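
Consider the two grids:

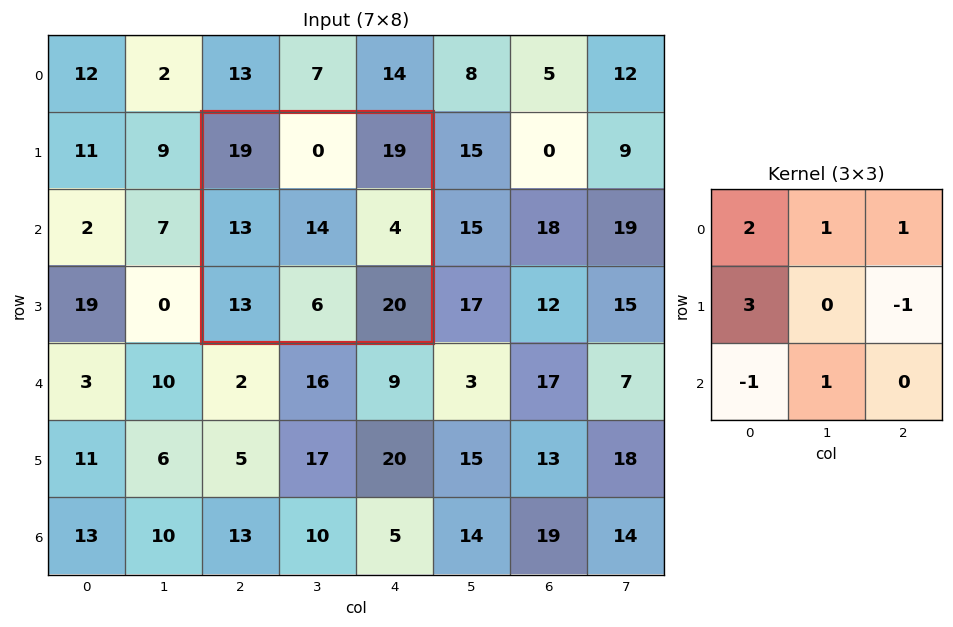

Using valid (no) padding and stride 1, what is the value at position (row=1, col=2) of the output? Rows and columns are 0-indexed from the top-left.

The receptive field on the input at this output position is [19 0 19 / 13 14 4 / 13 6 20]. Elementwise product with the kernel and sum: 19·2 + 0·1 + 19·1 + 13·3 + 4·-1 + 13·-1 + 6·1.

85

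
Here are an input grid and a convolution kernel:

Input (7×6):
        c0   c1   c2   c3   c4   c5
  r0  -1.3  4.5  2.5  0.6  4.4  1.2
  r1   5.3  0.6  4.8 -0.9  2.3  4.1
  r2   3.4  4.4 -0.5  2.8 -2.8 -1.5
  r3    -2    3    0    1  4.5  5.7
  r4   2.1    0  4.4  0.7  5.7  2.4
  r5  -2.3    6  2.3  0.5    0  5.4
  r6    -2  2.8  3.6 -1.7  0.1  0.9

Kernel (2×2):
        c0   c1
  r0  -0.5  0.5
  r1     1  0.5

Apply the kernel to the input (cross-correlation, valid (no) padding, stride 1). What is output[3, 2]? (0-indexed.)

The receptive field on the input at this output position is [0 1 / 4.4 0.7]. Elementwise product with the kernel and sum: 0·-0.5 + 1·0.5 + 4.4·1 + 0.7·0.5.

5.25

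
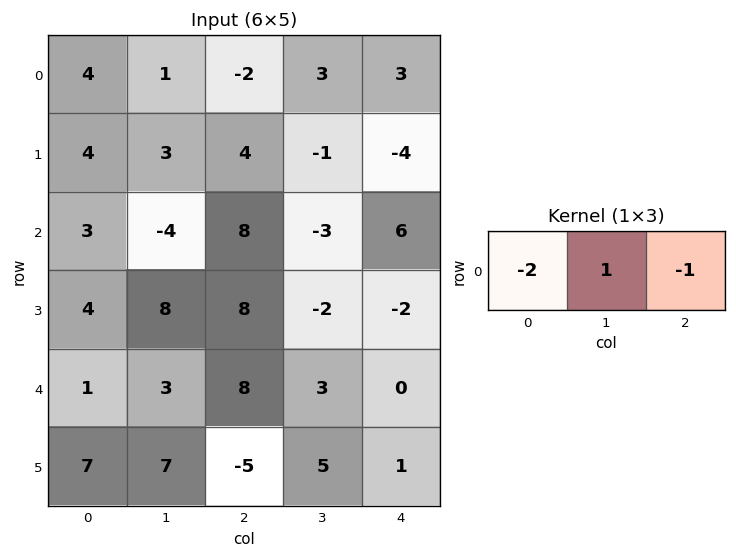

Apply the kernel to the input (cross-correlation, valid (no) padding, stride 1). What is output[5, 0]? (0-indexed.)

The receptive field on the input at this output position is [7 7 -5]. Elementwise product with the kernel and sum: 7·-2 + 7·1 + -5·-1.

-2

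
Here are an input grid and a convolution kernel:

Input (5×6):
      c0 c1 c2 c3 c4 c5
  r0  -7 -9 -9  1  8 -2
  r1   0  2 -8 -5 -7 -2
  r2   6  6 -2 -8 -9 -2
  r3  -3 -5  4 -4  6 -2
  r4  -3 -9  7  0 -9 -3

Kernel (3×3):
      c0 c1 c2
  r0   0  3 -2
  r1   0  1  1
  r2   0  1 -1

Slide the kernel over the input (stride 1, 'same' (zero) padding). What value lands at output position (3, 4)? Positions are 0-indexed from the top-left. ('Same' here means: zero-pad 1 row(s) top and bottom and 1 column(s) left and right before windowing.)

-25

The receptive field on the zero-padded input at this output position is [-8 -9 -2 / -4 6 -2 / 0 -9 -3]. Elementwise product with the kernel and sum: -9·3 + -2·-2 + 6·1 + -2·1 + -9·1 + -3·-1.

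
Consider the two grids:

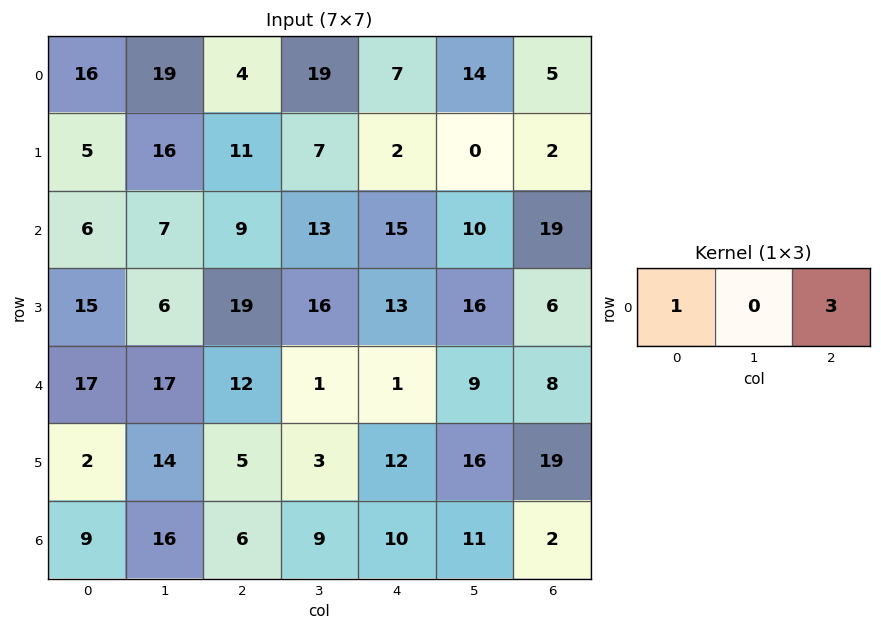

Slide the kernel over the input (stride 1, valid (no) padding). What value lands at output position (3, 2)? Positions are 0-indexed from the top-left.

58

The receptive field on the input at this output position is [19 16 13]. Elementwise product with the kernel and sum: 19·1 + 13·3.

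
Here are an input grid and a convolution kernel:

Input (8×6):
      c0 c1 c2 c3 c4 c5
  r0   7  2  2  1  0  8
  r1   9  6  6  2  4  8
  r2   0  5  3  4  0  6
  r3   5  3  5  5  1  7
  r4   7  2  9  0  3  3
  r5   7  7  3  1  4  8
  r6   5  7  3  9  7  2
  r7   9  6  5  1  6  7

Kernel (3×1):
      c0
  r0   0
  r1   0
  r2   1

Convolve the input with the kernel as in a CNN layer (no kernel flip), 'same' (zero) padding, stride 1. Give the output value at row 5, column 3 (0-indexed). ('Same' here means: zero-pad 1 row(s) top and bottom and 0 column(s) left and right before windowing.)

The receptive field on the zero-padded input at this output position is [0 / 1 / 9]. Elementwise product with the kernel and sum: 9·1.

9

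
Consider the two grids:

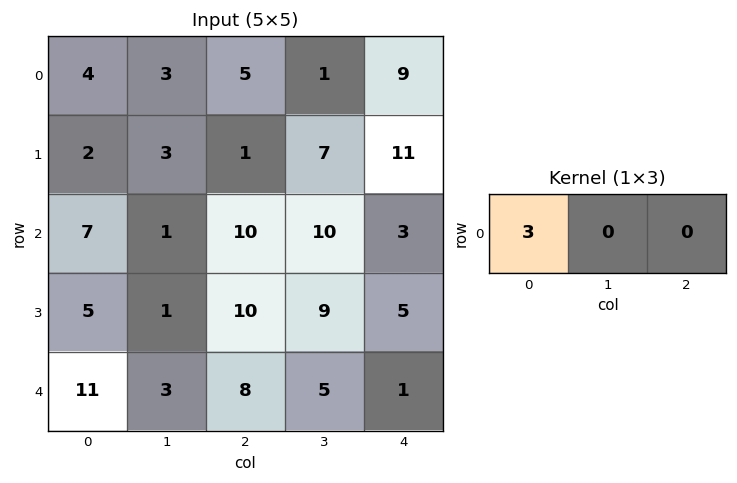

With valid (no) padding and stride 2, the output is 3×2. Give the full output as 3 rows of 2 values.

12 15
21 30
33 24

Output[0,0]: The receptive field on the input at this output position is [4 3 5]. Elementwise product with the kernel and sum: 4·3.
Output[0,1]: The receptive field on the input at this output position is [5 1 9]. Elementwise product with the kernel and sum: 5·3.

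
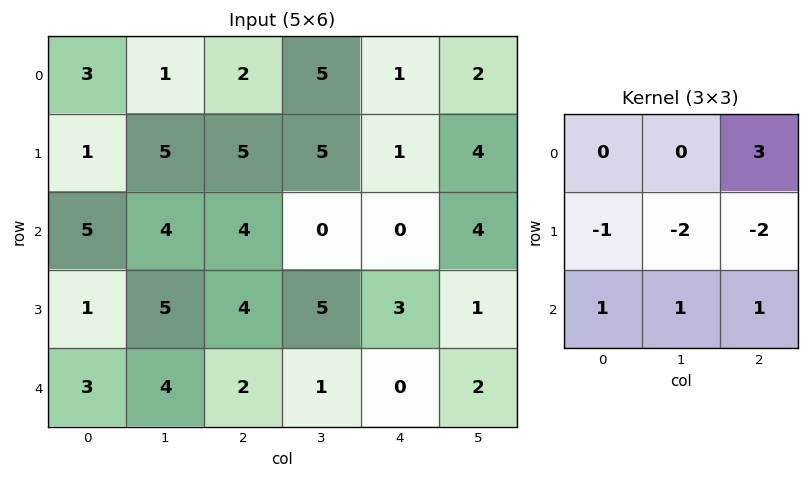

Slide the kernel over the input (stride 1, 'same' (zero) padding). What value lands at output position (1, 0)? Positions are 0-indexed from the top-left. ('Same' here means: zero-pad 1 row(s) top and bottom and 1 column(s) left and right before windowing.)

0

The receptive field on the zero-padded input at this output position is [0 3 1 / 0 1 5 / 0 5 4]. Elementwise product with the kernel and sum: 1·3 + 0·-1 + 1·-2 + 5·-2 + 0·1 + 5·1 + 4·1.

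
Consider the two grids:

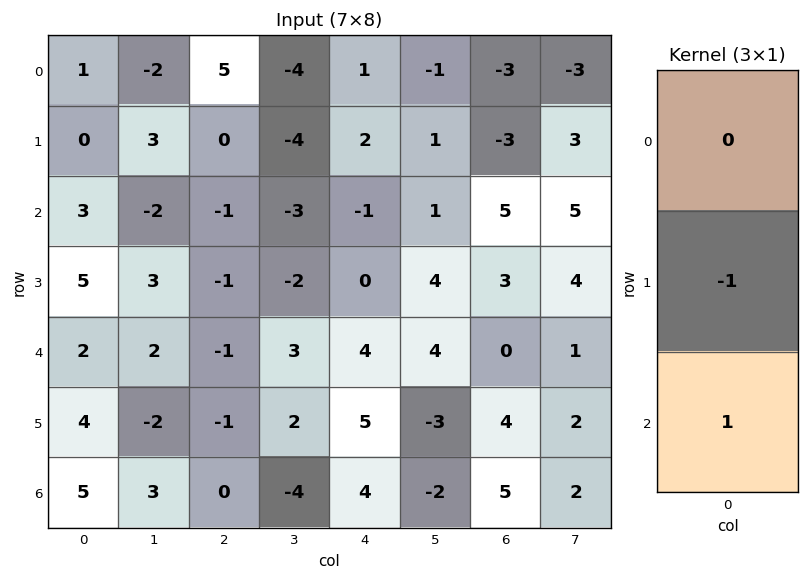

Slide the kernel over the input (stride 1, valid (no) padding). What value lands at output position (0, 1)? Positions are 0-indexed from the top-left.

-5

The receptive field on the input at this output position is [-2 / 3 / -2]. Elementwise product with the kernel and sum: 3·-1 + -2·1.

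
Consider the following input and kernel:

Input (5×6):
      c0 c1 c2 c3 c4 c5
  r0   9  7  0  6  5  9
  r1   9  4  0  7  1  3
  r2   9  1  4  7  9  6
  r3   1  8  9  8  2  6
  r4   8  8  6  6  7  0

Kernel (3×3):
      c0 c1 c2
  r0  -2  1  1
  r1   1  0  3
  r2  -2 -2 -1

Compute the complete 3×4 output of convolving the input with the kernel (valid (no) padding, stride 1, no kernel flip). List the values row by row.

-26 0 -17 -20
-20 -21 3 -11
-23 7 -8 1

Output[0,0]: The receptive field on the input at this output position is [9 7 0 / 9 4 0 / 9 1 4]. Elementwise product with the kernel and sum: 9·-2 + 7·1 + 0·1 + 9·1 + 0·3 + 9·-2 + 1·-2 + 4·-1.
Output[0,1]: The receptive field on the input at this output position is [7 0 6 / 4 0 7 / 1 4 7]. Elementwise product with the kernel and sum: 7·-2 + 0·1 + 6·1 + 4·1 + 7·3 + 1·-2 + 4·-2 + 7·-1.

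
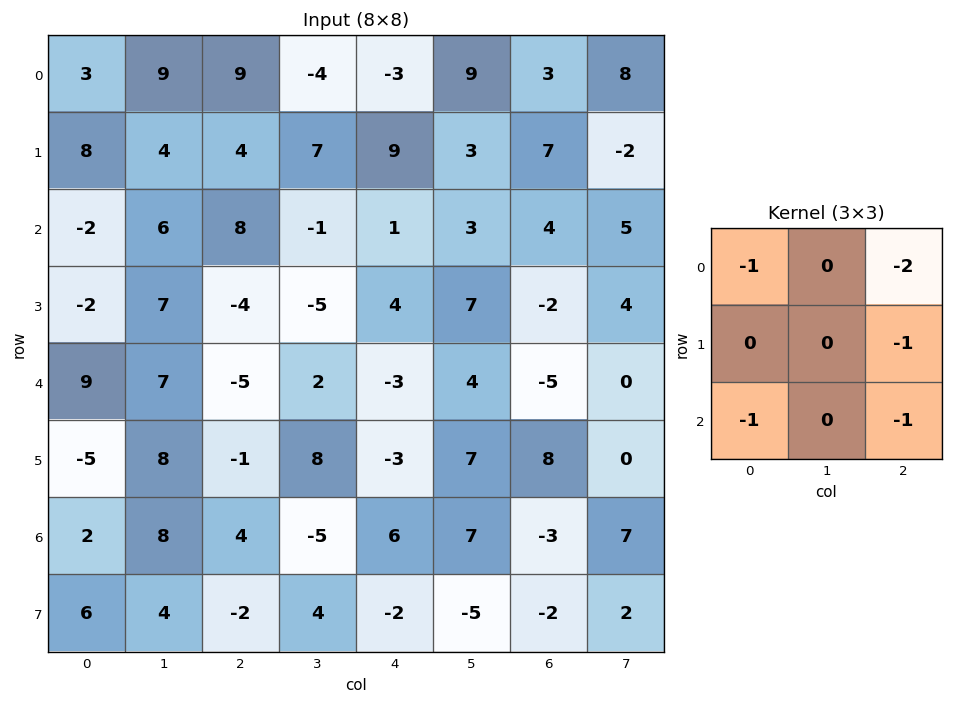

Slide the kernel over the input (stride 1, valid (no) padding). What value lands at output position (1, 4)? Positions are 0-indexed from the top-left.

-29

The receptive field on the input at this output position is [9 3 7 / 1 3 4 / 4 7 -2]. Elementwise product with the kernel and sum: 9·-1 + 7·-2 + 4·-1 + 4·-1 + -2·-1.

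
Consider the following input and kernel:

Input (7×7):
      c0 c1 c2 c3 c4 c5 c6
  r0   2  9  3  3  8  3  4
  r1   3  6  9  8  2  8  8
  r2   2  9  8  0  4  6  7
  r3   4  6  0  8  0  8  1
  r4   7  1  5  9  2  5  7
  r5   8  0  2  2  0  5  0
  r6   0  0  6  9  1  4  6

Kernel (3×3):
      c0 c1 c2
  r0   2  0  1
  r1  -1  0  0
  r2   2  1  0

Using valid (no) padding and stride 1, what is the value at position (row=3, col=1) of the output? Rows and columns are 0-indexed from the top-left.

The receptive field on the input at this output position is [6 0 8 / 1 5 9 / 0 2 2]. Elementwise product with the kernel and sum: 6·2 + 8·1 + 1·-1 + 0·2 + 2·1.

21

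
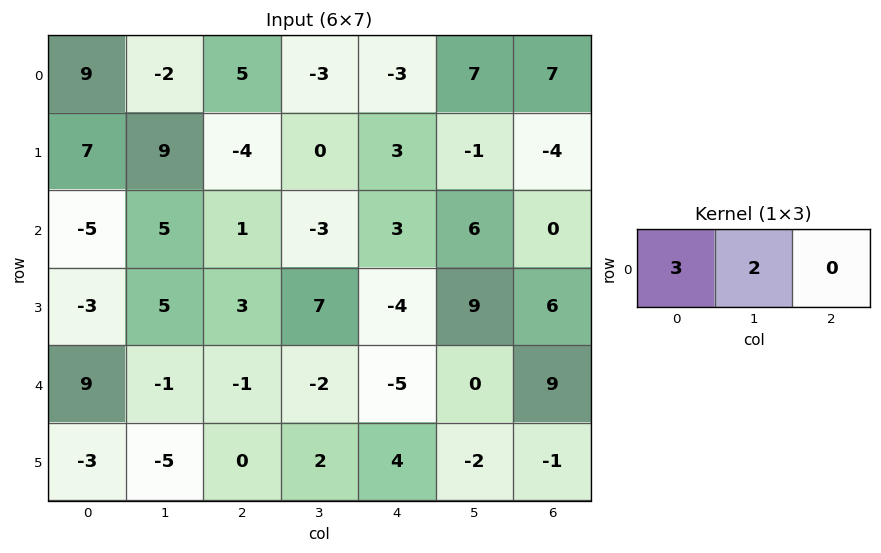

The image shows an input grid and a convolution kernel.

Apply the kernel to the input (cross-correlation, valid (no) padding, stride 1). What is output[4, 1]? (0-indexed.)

The receptive field on the input at this output position is [-1 -1 -2]. Elementwise product with the kernel and sum: -1·3 + -1·2.

-5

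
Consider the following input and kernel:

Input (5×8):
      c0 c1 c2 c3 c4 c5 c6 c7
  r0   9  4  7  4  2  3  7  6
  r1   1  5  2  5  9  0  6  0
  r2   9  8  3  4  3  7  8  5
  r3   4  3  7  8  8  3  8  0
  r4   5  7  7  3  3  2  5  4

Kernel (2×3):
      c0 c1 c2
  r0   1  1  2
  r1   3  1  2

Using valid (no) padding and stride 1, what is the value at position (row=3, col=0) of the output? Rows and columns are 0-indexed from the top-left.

57

The receptive field on the input at this output position is [4 3 7 / 5 7 7]. Elementwise product with the kernel and sum: 4·1 + 3·1 + 7·2 + 5·3 + 7·1 + 7·2.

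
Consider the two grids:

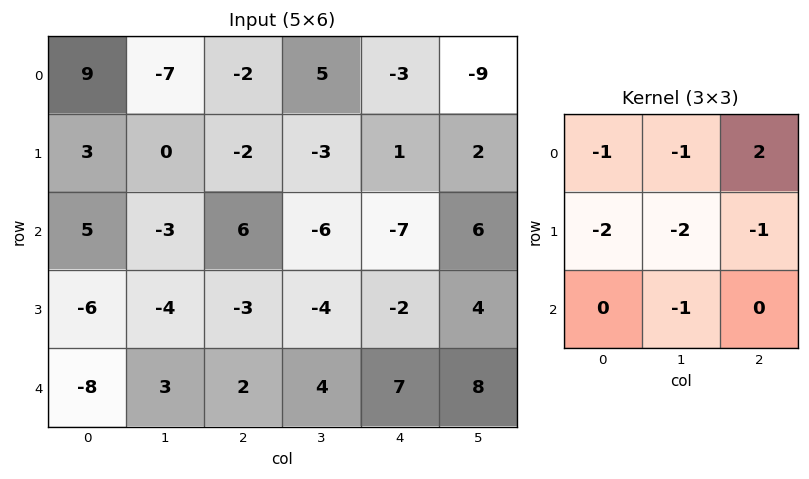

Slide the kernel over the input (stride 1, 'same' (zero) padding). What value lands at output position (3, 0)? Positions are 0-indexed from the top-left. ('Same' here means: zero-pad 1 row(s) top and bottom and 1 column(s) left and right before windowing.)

The receptive field on the zero-padded input at this output position is [0 5 -3 / 0 -6 -4 / 0 -8 3]. Elementwise product with the kernel and sum: 0·-1 + 5·-1 + -3·2 + 0·-2 + -6·-2 + -4·-1 + -8·-1.

13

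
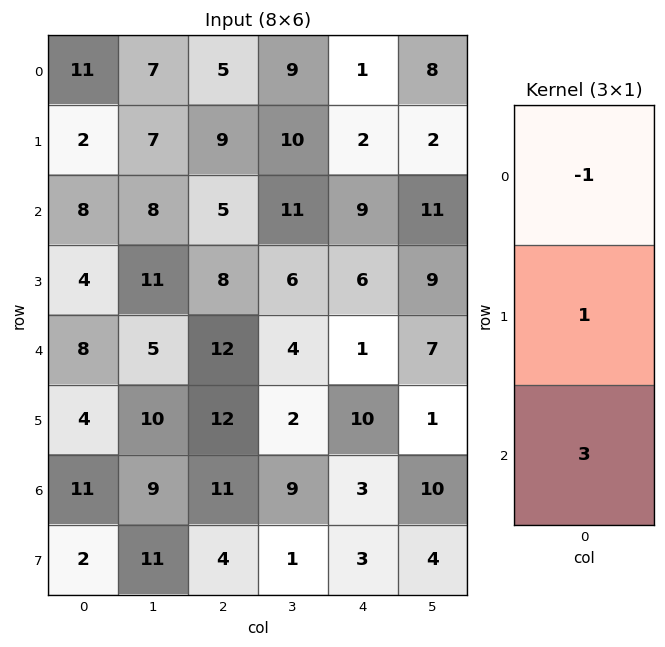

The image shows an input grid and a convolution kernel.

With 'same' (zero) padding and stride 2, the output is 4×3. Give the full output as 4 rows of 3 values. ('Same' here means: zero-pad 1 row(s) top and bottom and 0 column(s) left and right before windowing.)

Output[0,0]: The receptive field on the zero-padded input at this output position is [0 / 11 / 2]. Elementwise product with the kernel and sum: 0·-1 + 11·1 + 2·3.

17 32 7
18 20 25
16 40 25
13 11 2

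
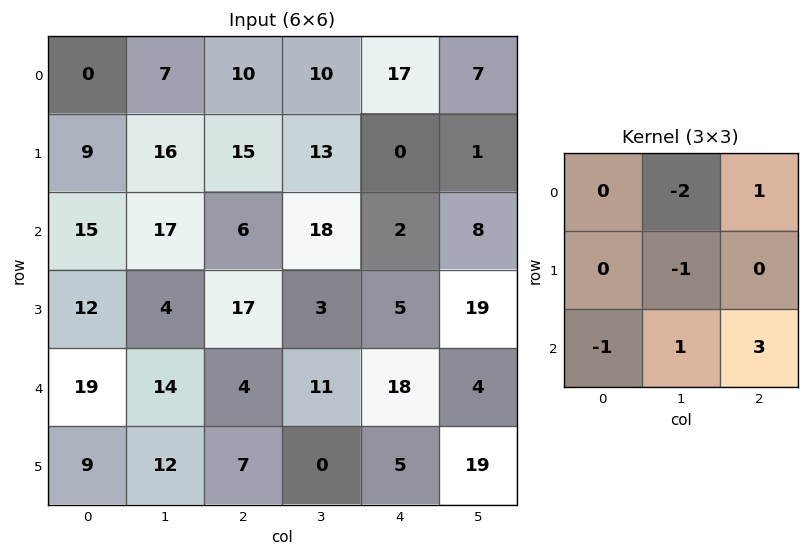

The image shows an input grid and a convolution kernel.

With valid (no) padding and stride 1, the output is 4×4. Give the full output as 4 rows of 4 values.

Output[0,0]: The receptive field on the input at this output position is [0 7 10 / 9 16 15 / 15 17 6]. Elementwise product with the kernel and sum: 7·-2 + 10·1 + 16·-1 + 15·-1 + 17·1 + 6·3.

0 18 2 -19
9 -1 -43 58
-25 12 24 18
19 -40 -4 53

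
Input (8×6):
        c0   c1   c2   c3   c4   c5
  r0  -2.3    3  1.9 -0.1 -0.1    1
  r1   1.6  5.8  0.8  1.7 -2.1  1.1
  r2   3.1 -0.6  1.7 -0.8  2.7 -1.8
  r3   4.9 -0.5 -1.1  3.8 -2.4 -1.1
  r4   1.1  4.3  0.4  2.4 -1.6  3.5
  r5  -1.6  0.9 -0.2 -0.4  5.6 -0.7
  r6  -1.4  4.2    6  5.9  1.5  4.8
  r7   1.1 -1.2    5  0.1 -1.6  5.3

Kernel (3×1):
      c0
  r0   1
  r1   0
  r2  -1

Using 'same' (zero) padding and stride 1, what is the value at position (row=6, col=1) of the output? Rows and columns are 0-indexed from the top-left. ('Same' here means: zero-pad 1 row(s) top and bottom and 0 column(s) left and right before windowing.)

2.1

The receptive field on the zero-padded input at this output position is [0.9 / 4.2 / -1.2]. Elementwise product with the kernel and sum: 0.9·1 + -1.2·-1.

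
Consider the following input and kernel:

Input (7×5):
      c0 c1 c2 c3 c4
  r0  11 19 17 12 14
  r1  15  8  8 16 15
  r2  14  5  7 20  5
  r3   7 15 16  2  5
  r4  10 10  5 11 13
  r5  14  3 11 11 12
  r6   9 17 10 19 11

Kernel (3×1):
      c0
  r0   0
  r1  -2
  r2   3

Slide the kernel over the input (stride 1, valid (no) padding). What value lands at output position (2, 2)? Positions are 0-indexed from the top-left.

-17

The receptive field on the input at this output position is [7 / 16 / 5]. Elementwise product with the kernel and sum: 16·-2 + 5·3.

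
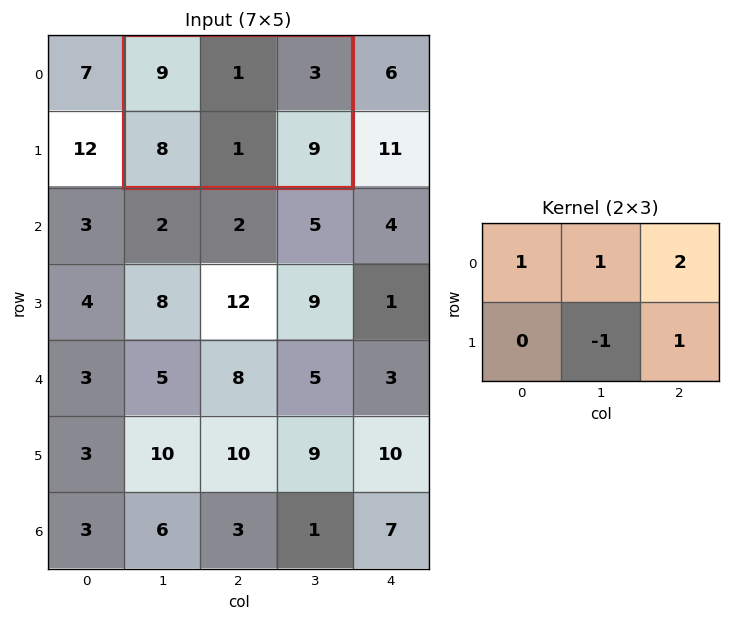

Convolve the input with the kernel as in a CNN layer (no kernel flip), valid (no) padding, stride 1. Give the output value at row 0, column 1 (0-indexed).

The receptive field on the input at this output position is [9 1 3 / 8 1 9]. Elementwise product with the kernel and sum: 9·1 + 1·1 + 3·2 + 1·-1 + 9·1.

24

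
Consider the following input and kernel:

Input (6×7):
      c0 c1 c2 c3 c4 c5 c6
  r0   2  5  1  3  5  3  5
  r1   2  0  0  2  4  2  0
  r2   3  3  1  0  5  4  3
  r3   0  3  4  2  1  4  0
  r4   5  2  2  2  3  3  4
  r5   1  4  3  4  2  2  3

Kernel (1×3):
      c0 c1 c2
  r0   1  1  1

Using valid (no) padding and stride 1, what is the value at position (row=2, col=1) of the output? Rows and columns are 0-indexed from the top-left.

The receptive field on the input at this output position is [3 1 0]. Elementwise product with the kernel and sum: 3·1 + 1·1 + 0·1.

4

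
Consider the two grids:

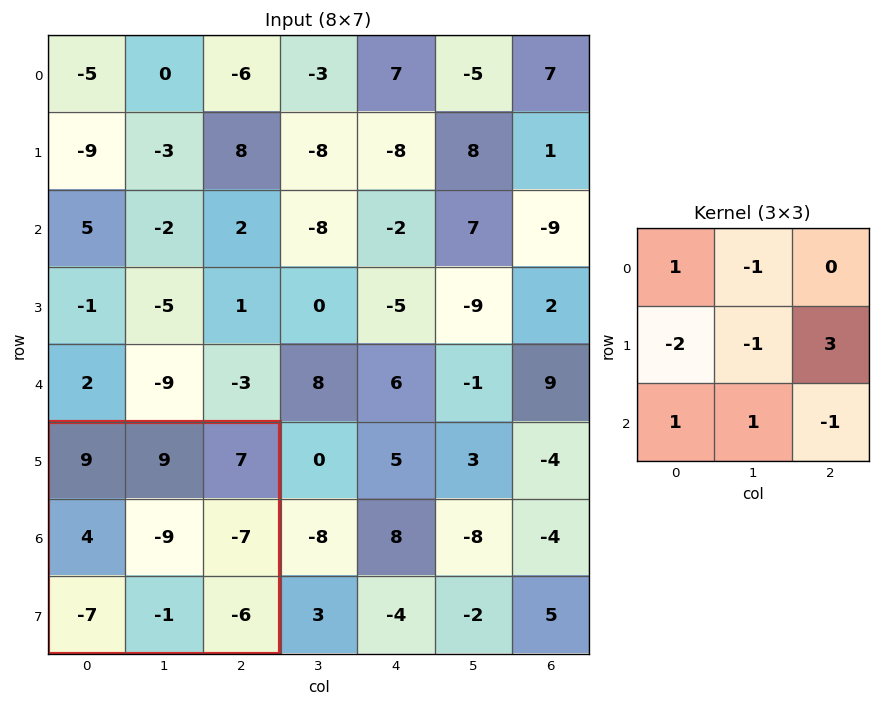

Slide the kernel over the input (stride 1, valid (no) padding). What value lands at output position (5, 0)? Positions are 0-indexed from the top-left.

The receptive field on the input at this output position is [9 9 7 / 4 -9 -7 / -7 -1 -6]. Elementwise product with the kernel and sum: 9·1 + 9·-1 + 4·-2 + -9·-1 + -7·3 + -7·1 + -1·1 + -6·-1.

-22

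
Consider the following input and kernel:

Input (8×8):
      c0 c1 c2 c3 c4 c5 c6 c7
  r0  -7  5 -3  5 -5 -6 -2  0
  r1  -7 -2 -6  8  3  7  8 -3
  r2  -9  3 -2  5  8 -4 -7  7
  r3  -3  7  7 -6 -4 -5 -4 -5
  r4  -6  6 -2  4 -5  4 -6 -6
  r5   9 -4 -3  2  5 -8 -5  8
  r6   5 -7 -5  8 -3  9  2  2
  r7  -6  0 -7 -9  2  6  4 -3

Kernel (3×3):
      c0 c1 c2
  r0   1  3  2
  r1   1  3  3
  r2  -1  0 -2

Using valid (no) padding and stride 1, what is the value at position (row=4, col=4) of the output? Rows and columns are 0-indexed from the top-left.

-40

The receptive field on the input at this output position is [-5 4 -6 / 5 -8 -5 / -3 9 2]. Elementwise product with the kernel and sum: -5·1 + 4·3 + -6·2 + 5·1 + -8·3 + -5·3 + -3·-1 + 2·-2.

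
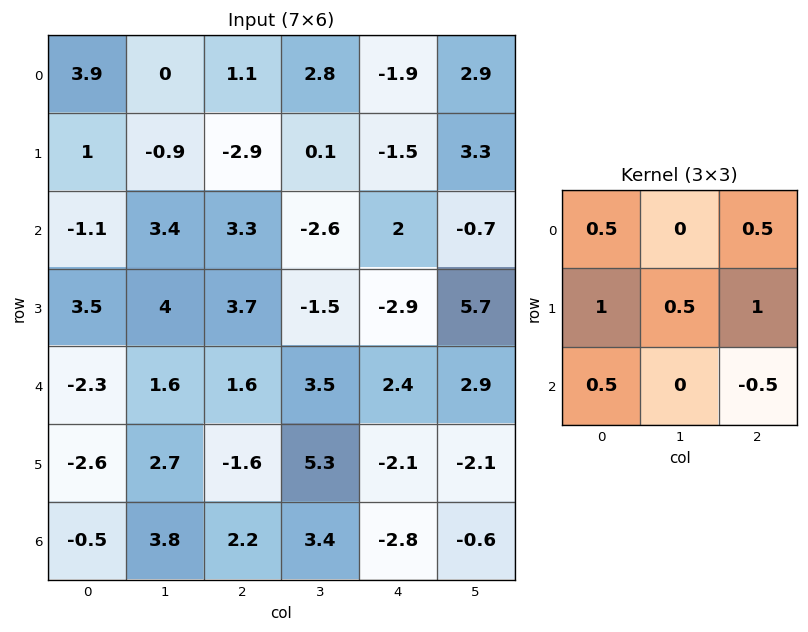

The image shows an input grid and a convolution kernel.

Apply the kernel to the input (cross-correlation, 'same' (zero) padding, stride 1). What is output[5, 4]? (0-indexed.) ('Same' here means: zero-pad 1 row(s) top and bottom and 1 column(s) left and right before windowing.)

7.35

The receptive field on the zero-padded input at this output position is [3.5 2.4 2.9 / 5.3 -2.1 -2.1 / 3.4 -2.8 -0.6]. Elementwise product with the kernel and sum: 3.5·0.5 + 2.9·0.5 + 5.3·1 + -2.1·0.5 + -2.1·1 + 3.4·0.5 + -0.6·-0.5.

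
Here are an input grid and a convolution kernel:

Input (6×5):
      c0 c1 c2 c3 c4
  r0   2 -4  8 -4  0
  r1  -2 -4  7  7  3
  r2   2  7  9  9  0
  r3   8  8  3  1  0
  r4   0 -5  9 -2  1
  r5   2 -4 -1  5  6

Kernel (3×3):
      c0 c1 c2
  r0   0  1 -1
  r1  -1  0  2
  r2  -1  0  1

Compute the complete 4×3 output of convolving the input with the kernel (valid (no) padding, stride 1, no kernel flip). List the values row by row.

Output[0,0]: The receptive field on the input at this output position is [2 -4 8 / -2 -4 7 / 2 7 9]. Elementwise product with the kernel and sum: -4·1 + 8·-1 + -2·-1 + 7·2 + 2·-1 + 9·1.
Output[0,1]: The receptive field on the input at this output position is [-4 8 -4 / -4 7 7 / 7 9 9]. Elementwise product with the kernel and sum: 8·1 + -4·-1 + -4·-1 + 7·2 + 7·-1 + 9·1.

11 32 -14
0 4 -8
5 -3 -2
20 12 1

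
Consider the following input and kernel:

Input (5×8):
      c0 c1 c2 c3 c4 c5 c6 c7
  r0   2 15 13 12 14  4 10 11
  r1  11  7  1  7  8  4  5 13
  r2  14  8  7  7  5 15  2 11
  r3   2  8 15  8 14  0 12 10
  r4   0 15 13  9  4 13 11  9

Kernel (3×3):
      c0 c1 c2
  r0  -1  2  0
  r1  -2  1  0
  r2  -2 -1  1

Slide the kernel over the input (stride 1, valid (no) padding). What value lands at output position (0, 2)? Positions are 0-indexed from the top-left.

0

The receptive field on the input at this output position is [13 12 14 / 1 7 8 / 7 7 5]. Elementwise product with the kernel and sum: 13·-1 + 12·2 + 1·-2 + 7·1 + 7·-2 + 7·-1 + 5·1.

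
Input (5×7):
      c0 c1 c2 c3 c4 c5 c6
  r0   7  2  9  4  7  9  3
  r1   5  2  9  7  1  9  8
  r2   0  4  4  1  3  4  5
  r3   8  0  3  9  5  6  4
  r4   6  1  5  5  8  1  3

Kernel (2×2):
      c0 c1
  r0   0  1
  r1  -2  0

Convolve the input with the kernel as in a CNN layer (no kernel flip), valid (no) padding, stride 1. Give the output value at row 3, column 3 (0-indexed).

The receptive field on the input at this output position is [9 5 / 5 8]. Elementwise product with the kernel and sum: 5·1 + 5·-2.

-5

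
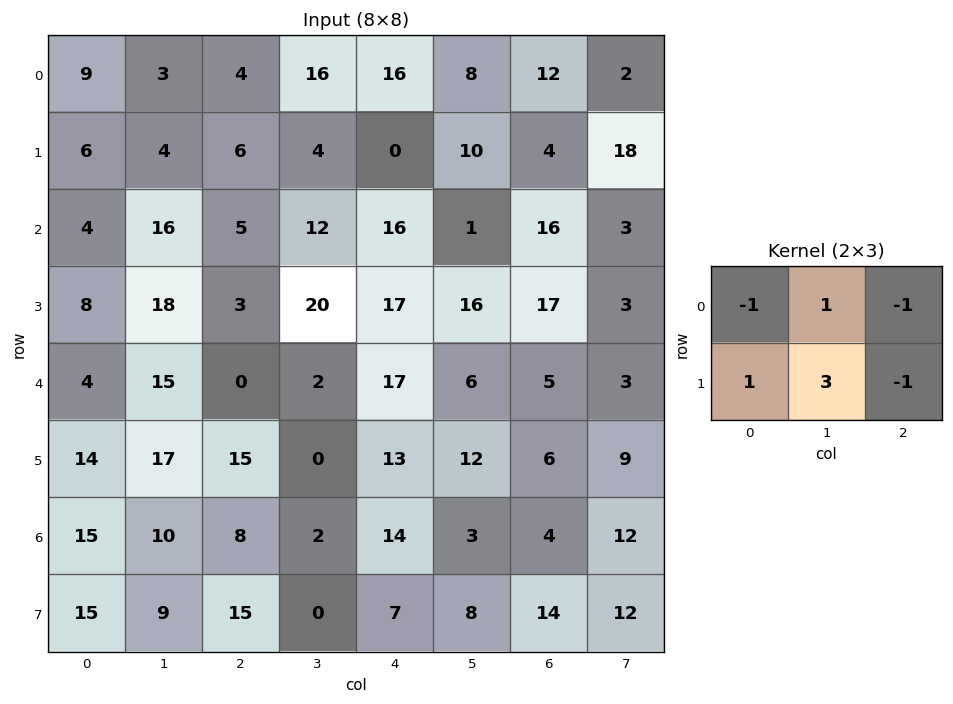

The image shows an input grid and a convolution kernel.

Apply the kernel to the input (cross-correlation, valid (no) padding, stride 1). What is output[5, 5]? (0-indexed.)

-12

The receptive field on the input at this output position is [12 6 9 / 3 4 12]. Elementwise product with the kernel and sum: 12·-1 + 6·1 + 9·-1 + 3·1 + 4·3 + 12·-1.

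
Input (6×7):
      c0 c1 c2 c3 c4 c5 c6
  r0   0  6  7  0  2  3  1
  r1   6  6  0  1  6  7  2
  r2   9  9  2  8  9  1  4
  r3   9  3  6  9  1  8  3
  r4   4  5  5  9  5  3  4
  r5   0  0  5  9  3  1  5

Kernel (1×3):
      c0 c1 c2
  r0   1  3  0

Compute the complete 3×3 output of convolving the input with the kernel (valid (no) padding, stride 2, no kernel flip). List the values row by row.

18 7 11
36 26 12
19 32 14

Output[0,0]: The receptive field on the input at this output position is [0 6 7]. Elementwise product with the kernel and sum: 0·1 + 6·3.
Output[0,1]: The receptive field on the input at this output position is [7 0 2]. Elementwise product with the kernel and sum: 7·1 + 0·3.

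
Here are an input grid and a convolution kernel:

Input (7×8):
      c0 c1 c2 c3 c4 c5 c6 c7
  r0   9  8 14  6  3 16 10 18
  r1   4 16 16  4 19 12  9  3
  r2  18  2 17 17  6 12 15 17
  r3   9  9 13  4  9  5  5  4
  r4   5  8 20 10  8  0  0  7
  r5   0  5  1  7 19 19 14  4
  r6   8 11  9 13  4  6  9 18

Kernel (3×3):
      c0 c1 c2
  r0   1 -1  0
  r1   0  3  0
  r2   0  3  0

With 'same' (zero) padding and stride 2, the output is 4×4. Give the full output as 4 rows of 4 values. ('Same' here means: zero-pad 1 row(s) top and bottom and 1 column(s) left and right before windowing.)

39 90 66 57
77 90 30 63
6 59 76 42
24 31 0 32

Output[0,0]: The receptive field on the zero-padded input at this output position is [0 0 0 / 0 9 8 / 0 4 16]. Elementwise product with the kernel and sum: 0·1 + 0·-1 + 9·3 + 4·3.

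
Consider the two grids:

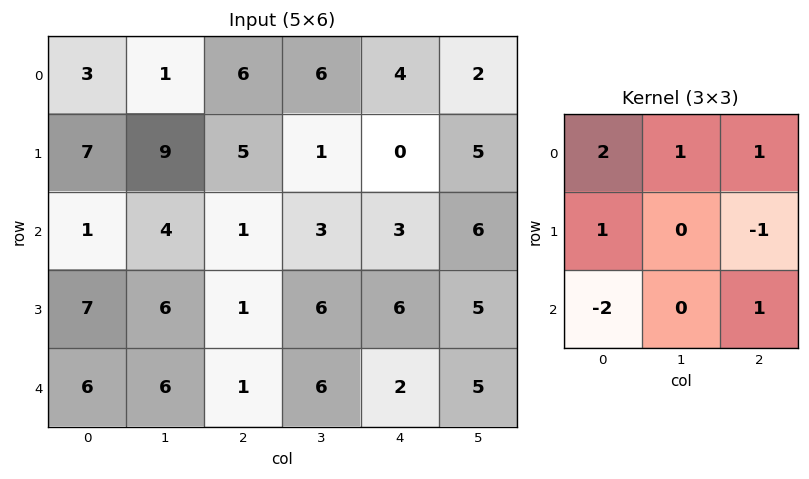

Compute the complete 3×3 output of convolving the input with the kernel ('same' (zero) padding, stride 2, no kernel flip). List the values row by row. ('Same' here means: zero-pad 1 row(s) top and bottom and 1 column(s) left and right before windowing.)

8 -22 7
18 19 -3
7 19 24

Output[0,0]: The receptive field on the zero-padded input at this output position is [0 0 0 / 0 3 1 / 0 7 9]. Elementwise product with the kernel and sum: 0·2 + 0·1 + 0·1 + 0·1 + 1·-1 + 0·-2 + 9·1.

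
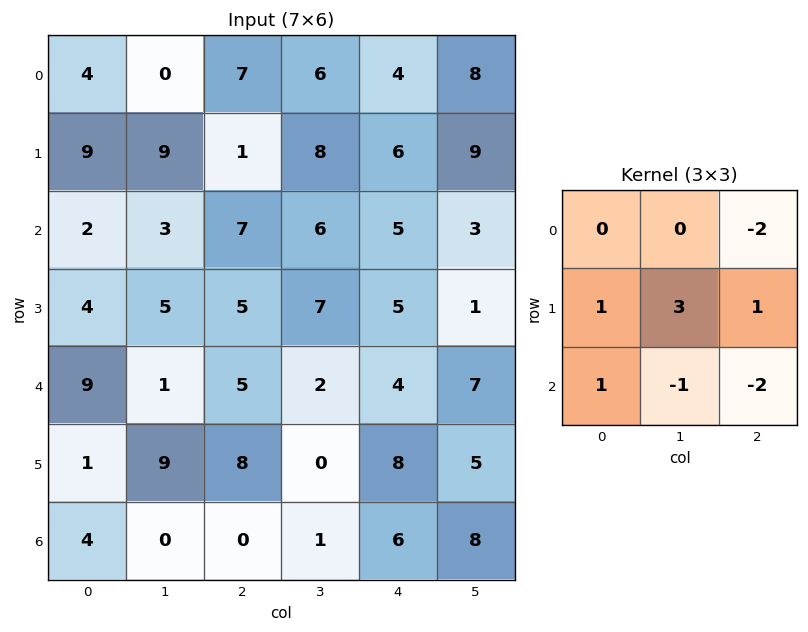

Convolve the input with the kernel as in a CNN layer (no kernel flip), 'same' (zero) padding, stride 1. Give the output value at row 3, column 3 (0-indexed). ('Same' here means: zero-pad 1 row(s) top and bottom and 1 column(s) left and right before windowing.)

The receptive field on the zero-padded input at this output position is [7 6 5 / 5 7 5 / 5 2 4]. Elementwise product with the kernel and sum: 5·-2 + 5·1 + 7·3 + 5·1 + 5·1 + 2·-1 + 4·-2.

16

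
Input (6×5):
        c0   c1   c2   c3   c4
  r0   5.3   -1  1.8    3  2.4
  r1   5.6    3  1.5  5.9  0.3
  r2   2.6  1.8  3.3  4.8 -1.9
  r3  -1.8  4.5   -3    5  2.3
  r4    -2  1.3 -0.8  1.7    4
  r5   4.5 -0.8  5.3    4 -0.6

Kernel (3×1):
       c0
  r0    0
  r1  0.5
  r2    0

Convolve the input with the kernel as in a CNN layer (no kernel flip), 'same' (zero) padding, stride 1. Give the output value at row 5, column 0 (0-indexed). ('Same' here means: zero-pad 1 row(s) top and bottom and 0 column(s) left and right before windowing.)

2.25

The receptive field on the zero-padded input at this output position is [-2 / 4.5 / 0]. Elementwise product with the kernel and sum: 4.5·0.5.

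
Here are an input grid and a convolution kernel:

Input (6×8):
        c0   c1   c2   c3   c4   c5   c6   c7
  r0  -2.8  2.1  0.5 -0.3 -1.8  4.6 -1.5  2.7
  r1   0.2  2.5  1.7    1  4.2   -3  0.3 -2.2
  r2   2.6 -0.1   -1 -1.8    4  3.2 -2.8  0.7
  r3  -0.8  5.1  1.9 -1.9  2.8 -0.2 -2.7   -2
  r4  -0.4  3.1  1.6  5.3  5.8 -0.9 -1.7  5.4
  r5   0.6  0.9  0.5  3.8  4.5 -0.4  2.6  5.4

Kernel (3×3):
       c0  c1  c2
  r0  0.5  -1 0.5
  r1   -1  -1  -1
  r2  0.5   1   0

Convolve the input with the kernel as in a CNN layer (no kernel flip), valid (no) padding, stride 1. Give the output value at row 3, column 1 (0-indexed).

The receptive field on the input at this output position is [5.1 1.9 -1.9 / 3.1 1.6 5.3 / 0.9 0.5 3.8]. Elementwise product with the kernel and sum: 5.1·0.5 + 1.9·-1 + -1.9·0.5 + 3.1·-1 + 1.6·-1 + 5.3·-1 + 0.9·0.5 + 0.5·1.

-9.35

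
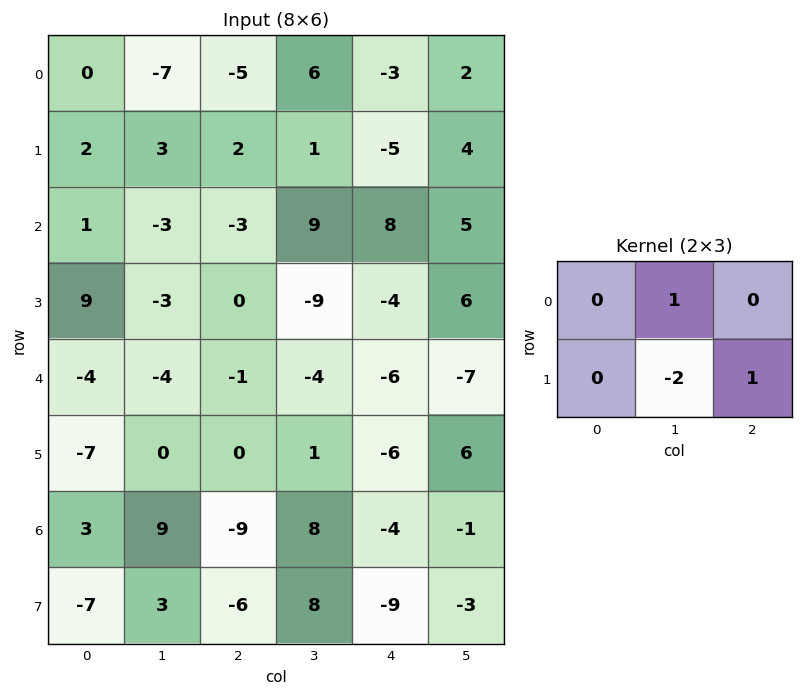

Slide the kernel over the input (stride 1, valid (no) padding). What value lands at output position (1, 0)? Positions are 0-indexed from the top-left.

6

The receptive field on the input at this output position is [2 3 2 / 1 -3 -3]. Elementwise product with the kernel and sum: 3·1 + -3·-2 + -3·1.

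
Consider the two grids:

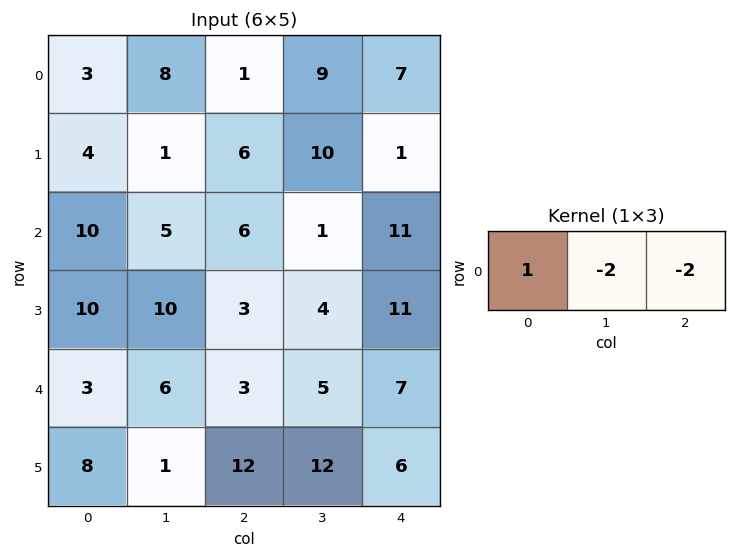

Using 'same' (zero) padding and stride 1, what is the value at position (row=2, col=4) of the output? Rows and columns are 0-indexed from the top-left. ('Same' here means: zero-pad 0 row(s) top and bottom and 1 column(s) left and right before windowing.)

-21

The receptive field on the zero-padded input at this output position is [1 11 0]. Elementwise product with the kernel and sum: 1·1 + 11·-2 + 0·-2.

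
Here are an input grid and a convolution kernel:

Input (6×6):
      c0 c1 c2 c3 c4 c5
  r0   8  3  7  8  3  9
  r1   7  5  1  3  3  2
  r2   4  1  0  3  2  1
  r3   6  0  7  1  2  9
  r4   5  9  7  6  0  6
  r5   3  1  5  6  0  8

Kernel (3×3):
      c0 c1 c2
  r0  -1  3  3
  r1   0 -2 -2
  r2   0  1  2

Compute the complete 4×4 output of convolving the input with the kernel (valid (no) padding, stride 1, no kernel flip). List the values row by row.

11 40 21 22
23 10 12 26
8 11 15 -4
-6 15 -4 36

Output[0,0]: The receptive field on the input at this output position is [8 3 7 / 7 5 1 / 4 1 0]. Elementwise product with the kernel and sum: 8·-1 + 3·3 + 7·3 + 5·-2 + 1·-2 + 1·1 + 0·2.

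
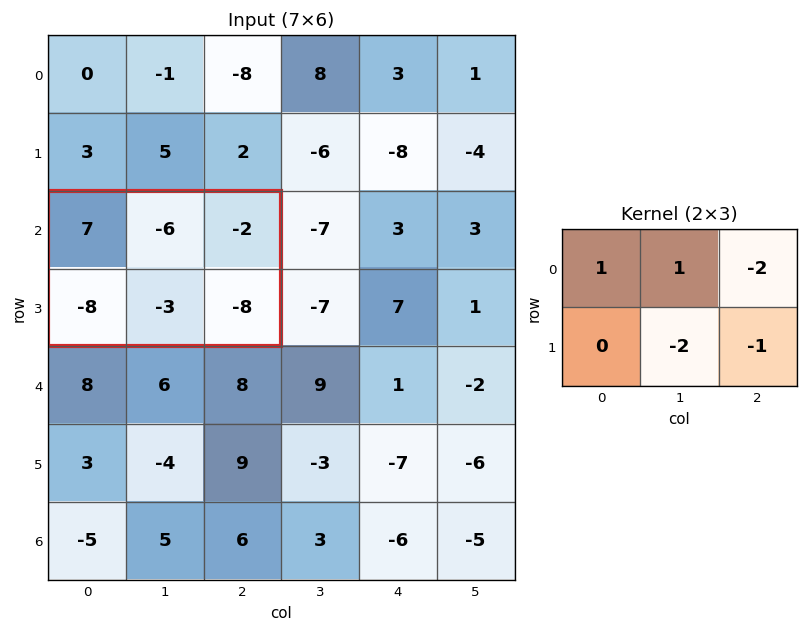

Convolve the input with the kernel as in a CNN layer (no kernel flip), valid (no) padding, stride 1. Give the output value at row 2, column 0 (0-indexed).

The receptive field on the input at this output position is [7 -6 -2 / -8 -3 -8]. Elementwise product with the kernel and sum: 7·1 + -6·1 + -2·-2 + -3·-2 + -8·-1.

19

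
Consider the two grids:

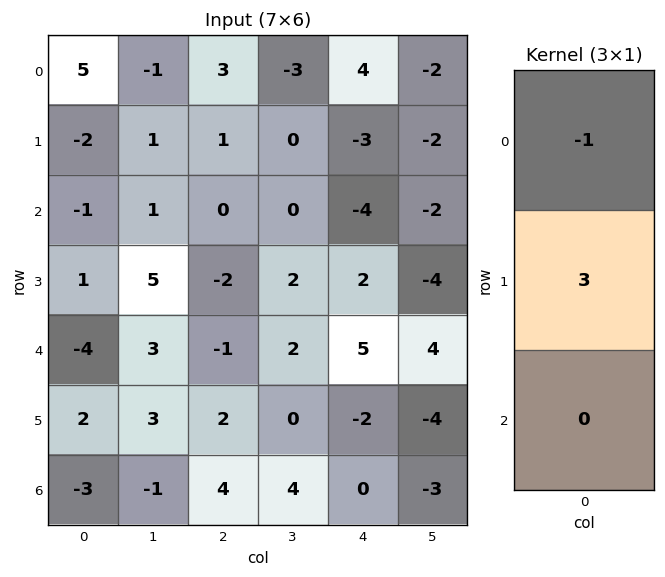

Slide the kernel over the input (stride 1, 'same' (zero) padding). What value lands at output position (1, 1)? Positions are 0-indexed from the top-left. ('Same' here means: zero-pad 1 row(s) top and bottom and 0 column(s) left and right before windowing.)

The receptive field on the zero-padded input at this output position is [-1 / 1 / 1]. Elementwise product with the kernel and sum: -1·-1 + 1·3.

4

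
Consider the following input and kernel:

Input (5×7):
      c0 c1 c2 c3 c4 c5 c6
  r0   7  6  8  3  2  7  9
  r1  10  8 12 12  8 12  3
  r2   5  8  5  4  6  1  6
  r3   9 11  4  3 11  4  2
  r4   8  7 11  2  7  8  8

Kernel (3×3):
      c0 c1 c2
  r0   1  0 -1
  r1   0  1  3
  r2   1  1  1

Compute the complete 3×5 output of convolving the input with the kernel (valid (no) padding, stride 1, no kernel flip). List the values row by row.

61 68 57 51 27
45 31 44 27 41
49 37 55 43 33

Output[0,0]: The receptive field on the input at this output position is [7 6 8 / 10 8 12 / 5 8 5]. Elementwise product with the kernel and sum: 7·1 + 8·-1 + 8·1 + 12·3 + 5·1 + 8·1 + 5·1.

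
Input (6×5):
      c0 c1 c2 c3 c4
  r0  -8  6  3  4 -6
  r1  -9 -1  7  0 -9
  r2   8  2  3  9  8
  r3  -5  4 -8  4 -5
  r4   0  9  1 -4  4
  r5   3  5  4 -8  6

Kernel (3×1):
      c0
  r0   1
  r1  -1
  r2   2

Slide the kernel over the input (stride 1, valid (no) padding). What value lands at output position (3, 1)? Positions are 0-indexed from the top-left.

5

The receptive field on the input at this output position is [4 / 9 / 5]. Elementwise product with the kernel and sum: 4·1 + 9·-1 + 5·2.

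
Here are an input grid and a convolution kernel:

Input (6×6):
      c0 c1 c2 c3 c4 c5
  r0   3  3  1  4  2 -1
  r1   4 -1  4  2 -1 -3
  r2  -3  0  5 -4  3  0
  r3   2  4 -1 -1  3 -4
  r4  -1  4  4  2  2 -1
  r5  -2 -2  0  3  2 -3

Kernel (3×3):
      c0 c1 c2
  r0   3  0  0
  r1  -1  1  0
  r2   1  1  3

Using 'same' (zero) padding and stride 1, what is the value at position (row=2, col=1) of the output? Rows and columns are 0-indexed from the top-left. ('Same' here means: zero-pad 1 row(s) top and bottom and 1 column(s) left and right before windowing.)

18

The receptive field on the zero-padded input at this output position is [4 -1 4 / -3 0 5 / 2 4 -1]. Elementwise product with the kernel and sum: 4·3 + -3·-1 + 0·1 + 2·1 + 4·1 + -1·3.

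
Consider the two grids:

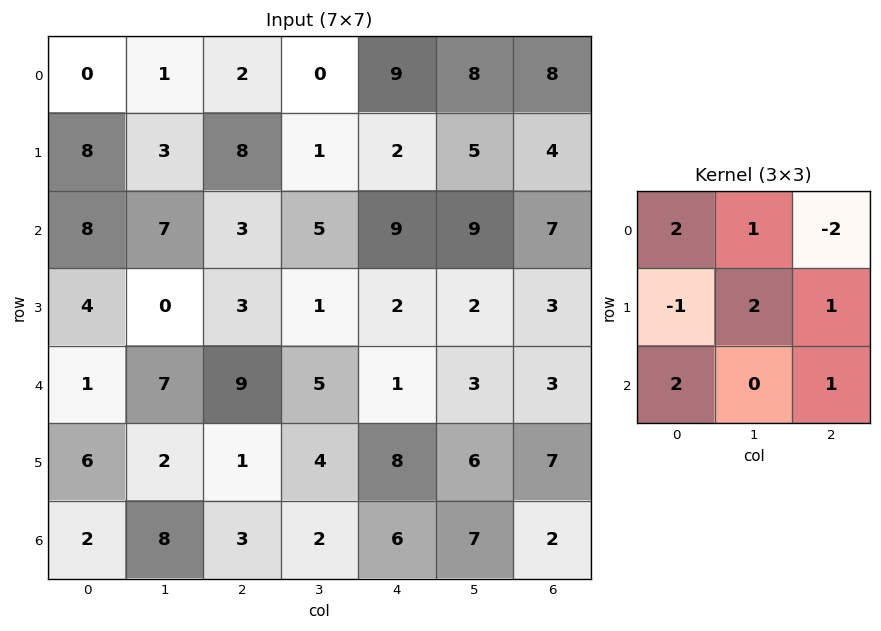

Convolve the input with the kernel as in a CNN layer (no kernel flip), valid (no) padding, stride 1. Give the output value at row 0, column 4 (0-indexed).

The receptive field on the input at this output position is [9 8 8 / 2 5 4 / 9 9 7]. Elementwise product with the kernel and sum: 9·2 + 8·1 + 8·-2 + 2·-1 + 5·2 + 4·1 + 9·2 + 7·1.

47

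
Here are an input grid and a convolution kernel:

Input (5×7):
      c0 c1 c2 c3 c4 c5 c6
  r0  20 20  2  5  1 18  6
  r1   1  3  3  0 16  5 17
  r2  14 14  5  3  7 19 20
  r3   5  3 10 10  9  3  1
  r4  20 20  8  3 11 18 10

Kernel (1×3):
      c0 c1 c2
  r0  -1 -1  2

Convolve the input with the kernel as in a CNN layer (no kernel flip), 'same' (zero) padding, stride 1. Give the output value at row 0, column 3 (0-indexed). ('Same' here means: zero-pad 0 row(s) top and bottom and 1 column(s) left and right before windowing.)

The receptive field on the zero-padded input at this output position is [2 5 1]. Elementwise product with the kernel and sum: 2·-1 + 5·-1 + 1·2.

-5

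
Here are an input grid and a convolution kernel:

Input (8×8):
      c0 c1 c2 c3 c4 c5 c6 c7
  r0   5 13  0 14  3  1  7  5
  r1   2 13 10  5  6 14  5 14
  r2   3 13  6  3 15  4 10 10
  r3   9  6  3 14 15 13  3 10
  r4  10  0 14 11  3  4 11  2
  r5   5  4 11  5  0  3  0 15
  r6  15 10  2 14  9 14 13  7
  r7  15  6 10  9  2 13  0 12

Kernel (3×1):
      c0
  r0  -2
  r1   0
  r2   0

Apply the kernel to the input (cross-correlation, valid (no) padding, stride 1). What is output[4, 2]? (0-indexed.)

The receptive field on the input at this output position is [14 / 11 / 2]. Elementwise product with the kernel and sum: 14·-2.

-28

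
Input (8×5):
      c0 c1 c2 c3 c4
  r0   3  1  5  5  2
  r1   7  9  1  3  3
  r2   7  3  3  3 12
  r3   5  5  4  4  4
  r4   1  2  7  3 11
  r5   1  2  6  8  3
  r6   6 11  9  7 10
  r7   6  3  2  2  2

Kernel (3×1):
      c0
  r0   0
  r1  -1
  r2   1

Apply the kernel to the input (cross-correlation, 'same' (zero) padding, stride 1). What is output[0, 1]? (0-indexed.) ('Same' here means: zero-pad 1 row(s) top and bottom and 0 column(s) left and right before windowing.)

The receptive field on the zero-padded input at this output position is [0 / 1 / 9]. Elementwise product with the kernel and sum: 1·-1 + 9·1.

8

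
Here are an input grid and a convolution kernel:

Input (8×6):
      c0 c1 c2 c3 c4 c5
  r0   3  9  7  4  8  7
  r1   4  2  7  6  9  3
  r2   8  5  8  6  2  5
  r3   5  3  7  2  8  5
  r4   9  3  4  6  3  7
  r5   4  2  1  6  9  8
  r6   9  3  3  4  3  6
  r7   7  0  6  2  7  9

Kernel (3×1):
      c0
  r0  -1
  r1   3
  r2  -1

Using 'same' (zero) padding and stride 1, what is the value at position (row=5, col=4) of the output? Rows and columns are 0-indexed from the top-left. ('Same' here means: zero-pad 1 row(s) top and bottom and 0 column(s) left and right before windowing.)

The receptive field on the zero-padded input at this output position is [3 / 9 / 3]. Elementwise product with the kernel and sum: 3·-1 + 9·3 + 3·-1.

21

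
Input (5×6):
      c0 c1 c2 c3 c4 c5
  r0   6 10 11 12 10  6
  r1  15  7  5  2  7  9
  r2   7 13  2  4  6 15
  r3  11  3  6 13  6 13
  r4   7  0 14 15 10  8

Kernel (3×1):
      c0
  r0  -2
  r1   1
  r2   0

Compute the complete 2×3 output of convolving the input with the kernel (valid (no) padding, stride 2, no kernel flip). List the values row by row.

3 -17 -13
-3 2 -6

Output[0,0]: The receptive field on the input at this output position is [6 / 15 / 7]. Elementwise product with the kernel and sum: 6·-2 + 15·1.
Output[0,1]: The receptive field on the input at this output position is [11 / 5 / 2]. Elementwise product with the kernel and sum: 11·-2 + 5·1.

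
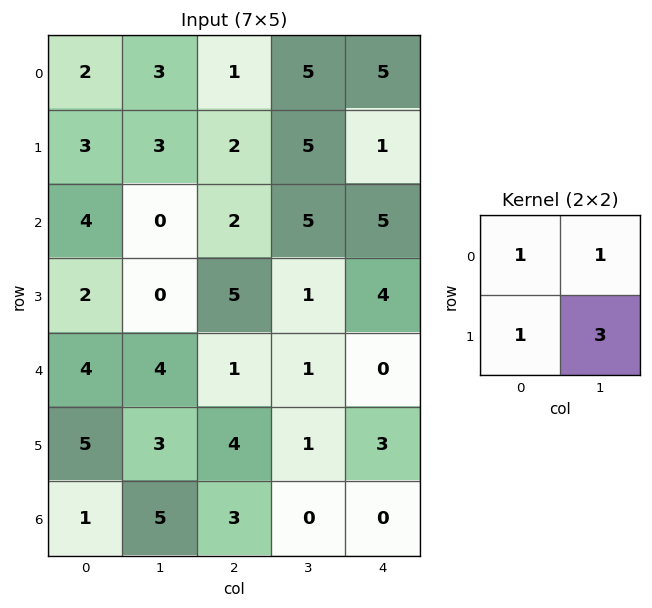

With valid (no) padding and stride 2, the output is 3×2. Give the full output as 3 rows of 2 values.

Output[0,0]: The receptive field on the input at this output position is [2 3 / 3 3]. Elementwise product with the kernel and sum: 2·1 + 3·1 + 3·1 + 3·3.
Output[0,1]: The receptive field on the input at this output position is [1 5 / 2 5]. Elementwise product with the kernel and sum: 1·1 + 5·1 + 2·1 + 5·3.

17 23
6 15
22 9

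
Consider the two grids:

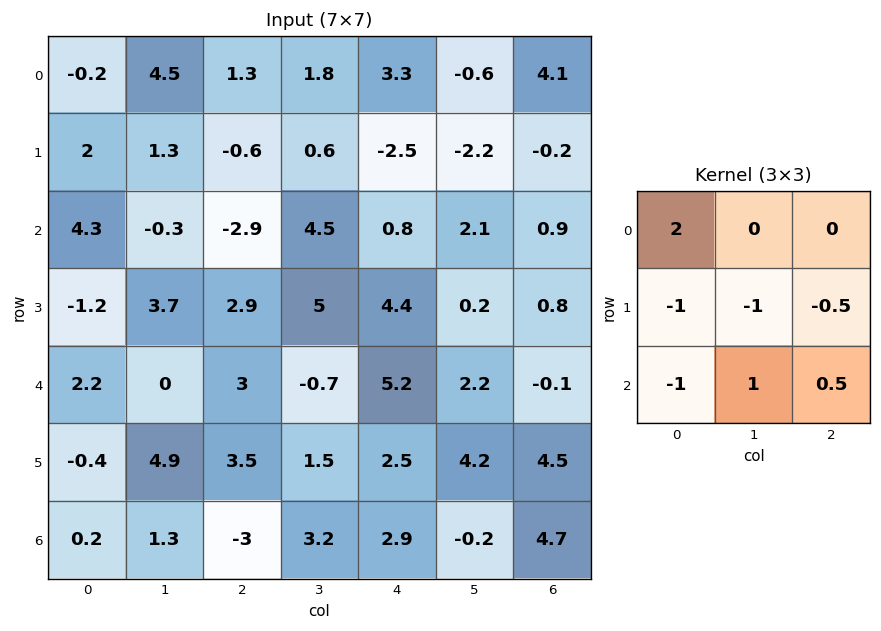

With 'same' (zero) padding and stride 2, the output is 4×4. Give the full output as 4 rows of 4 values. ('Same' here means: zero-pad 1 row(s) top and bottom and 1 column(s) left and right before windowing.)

Output[0,0]: The receptive field on the zero-padded input at this output position is [0 0 0 / 0 -0.2 4.5 / 0 2 1.3]. Elementwise product with the kernel and sum: 0·2 + 0·-1 + -0.2·-1 + 4.5·-0.5 + 0·-1 + 2·1 + 1.3·0.5.
Output[0,1]: The receptive field on the zero-padded input at this output position is [0 0 0 / 4.5 1.3 1.8 / 1.3 -0.6 0.6]. Elementwise product with the kernel and sum: 0·2 + 4.5·-1 + 1.3·-1 + 1.8·-0.5 + 1.3·-1 + -0.6·1 + 0.6·0.5.

0.6 -8.3 -9 -1.5
-3.5 5.25 -5.65 -6.8
-0.15 4.1 7.5 -1.4
-0.85 9.9 -3 3.9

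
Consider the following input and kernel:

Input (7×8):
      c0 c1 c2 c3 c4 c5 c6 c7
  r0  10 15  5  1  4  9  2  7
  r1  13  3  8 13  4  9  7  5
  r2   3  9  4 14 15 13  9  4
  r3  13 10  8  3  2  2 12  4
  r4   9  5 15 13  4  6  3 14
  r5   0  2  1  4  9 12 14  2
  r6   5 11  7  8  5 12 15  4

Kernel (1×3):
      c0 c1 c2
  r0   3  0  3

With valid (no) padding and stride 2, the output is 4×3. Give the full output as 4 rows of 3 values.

45 27 18
21 57 72
72 57 21
36 36 60

Output[0,0]: The receptive field on the input at this output position is [10 15 5]. Elementwise product with the kernel and sum: 10·3 + 5·3.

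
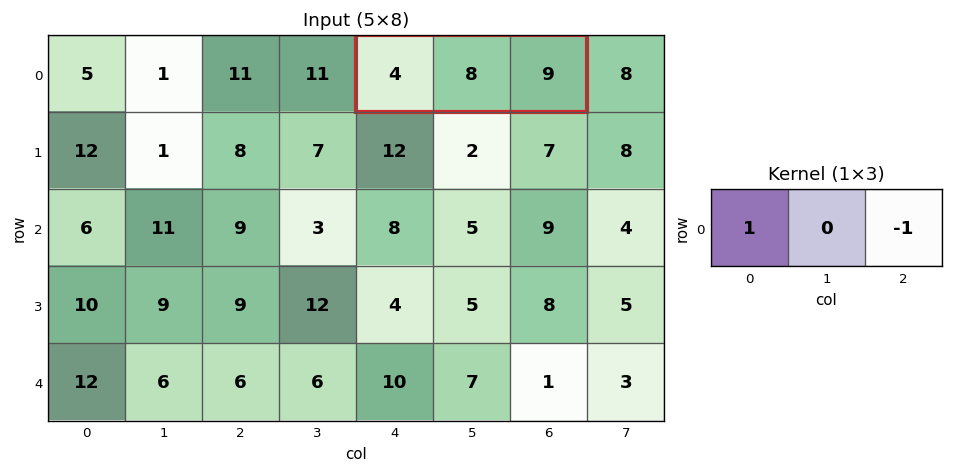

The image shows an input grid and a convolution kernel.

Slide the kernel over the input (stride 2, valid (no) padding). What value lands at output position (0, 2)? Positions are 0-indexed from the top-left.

-5

The receptive field on the input at this output position is [4 8 9]. Elementwise product with the kernel and sum: 4·1 + 9·-1.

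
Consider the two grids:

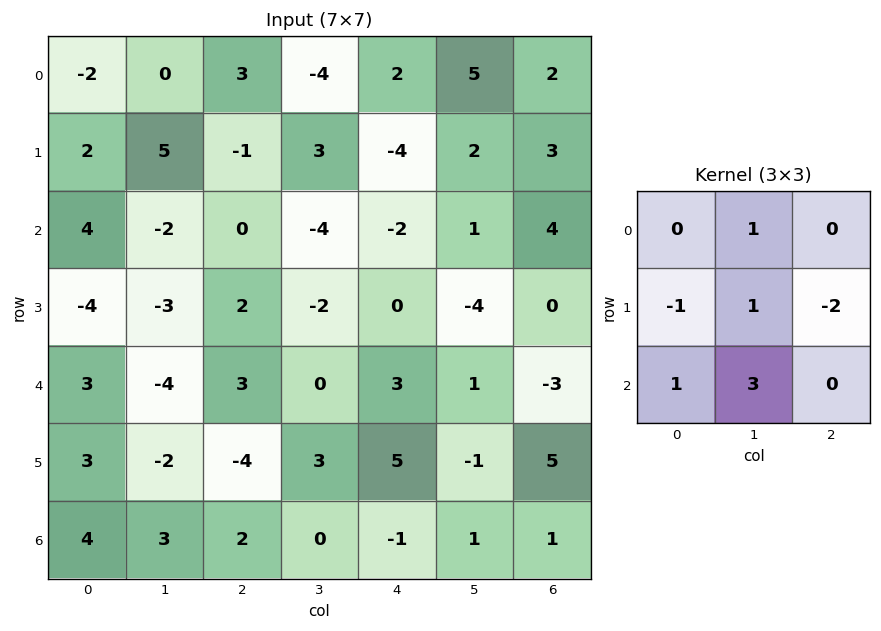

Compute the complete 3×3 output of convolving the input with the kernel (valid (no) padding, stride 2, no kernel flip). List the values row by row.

3 -4 6
-14 -5 3
12 -1 -13

Output[0,0]: The receptive field on the input at this output position is [-2 0 3 / 2 5 -1 / 4 -2 0]. Elementwise product with the kernel and sum: 0·1 + 2·-1 + 5·1 + -1·-2 + 4·1 + -2·3.
Output[0,1]: The receptive field on the input at this output position is [3 -4 2 / -1 3 -4 / 0 -4 -2]. Elementwise product with the kernel and sum: -4·1 + -1·-1 + 3·1 + -4·-2 + 0·1 + -4·3.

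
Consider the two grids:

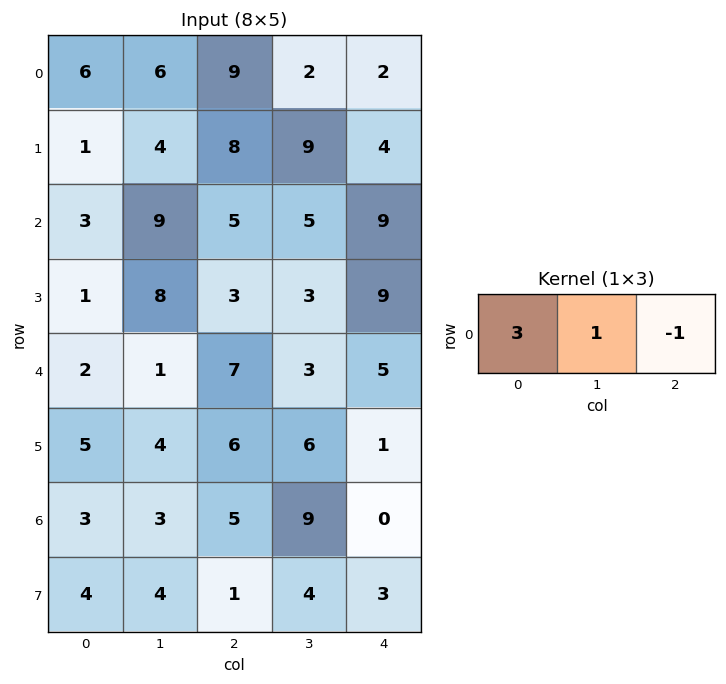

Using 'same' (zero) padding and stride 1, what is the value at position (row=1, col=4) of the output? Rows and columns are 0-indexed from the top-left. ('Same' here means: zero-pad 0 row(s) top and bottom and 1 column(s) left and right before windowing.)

The receptive field on the zero-padded input at this output position is [9 4 0]. Elementwise product with the kernel and sum: 9·3 + 4·1 + 0·-1.

31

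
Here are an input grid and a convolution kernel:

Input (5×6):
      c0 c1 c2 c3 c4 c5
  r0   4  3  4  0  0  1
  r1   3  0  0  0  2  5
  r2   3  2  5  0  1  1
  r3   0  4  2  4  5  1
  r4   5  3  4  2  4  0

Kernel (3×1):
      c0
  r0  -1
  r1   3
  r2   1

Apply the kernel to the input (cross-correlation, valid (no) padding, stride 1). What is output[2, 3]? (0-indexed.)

The receptive field on the input at this output position is [0 / 4 / 2]. Elementwise product with the kernel and sum: 0·-1 + 4·3 + 2·1.

14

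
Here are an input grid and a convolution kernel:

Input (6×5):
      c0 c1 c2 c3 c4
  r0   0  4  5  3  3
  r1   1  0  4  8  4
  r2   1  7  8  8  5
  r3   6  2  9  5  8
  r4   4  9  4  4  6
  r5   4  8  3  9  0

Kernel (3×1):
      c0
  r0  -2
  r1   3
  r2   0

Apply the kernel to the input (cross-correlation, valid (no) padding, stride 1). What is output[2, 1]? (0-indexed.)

The receptive field on the input at this output position is [7 / 2 / 9]. Elementwise product with the kernel and sum: 7·-2 + 2·3.

-8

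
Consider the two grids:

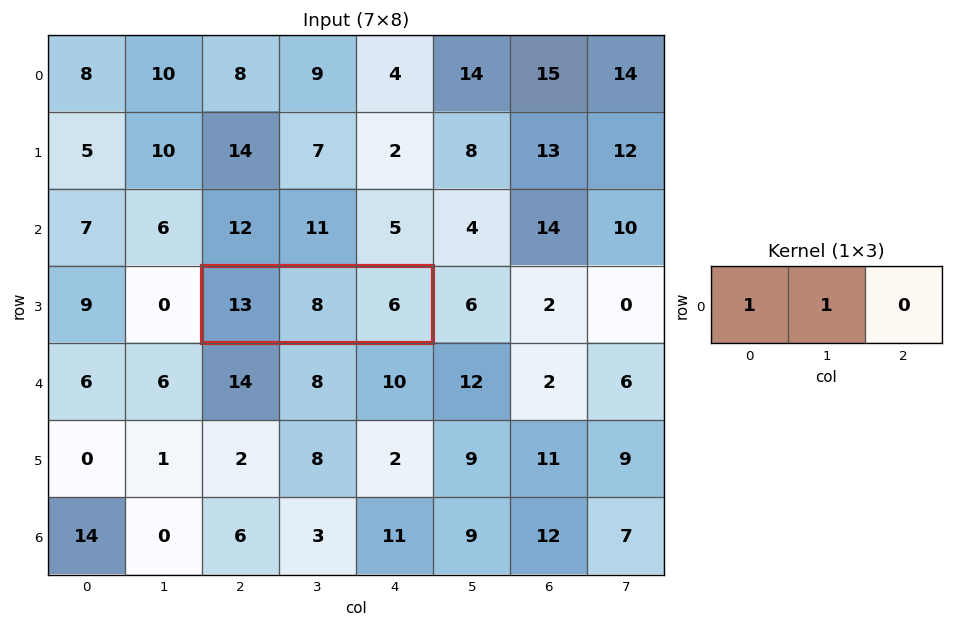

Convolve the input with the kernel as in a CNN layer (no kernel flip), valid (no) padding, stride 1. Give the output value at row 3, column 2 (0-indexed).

The receptive field on the input at this output position is [13 8 6]. Elementwise product with the kernel and sum: 13·1 + 8·1.

21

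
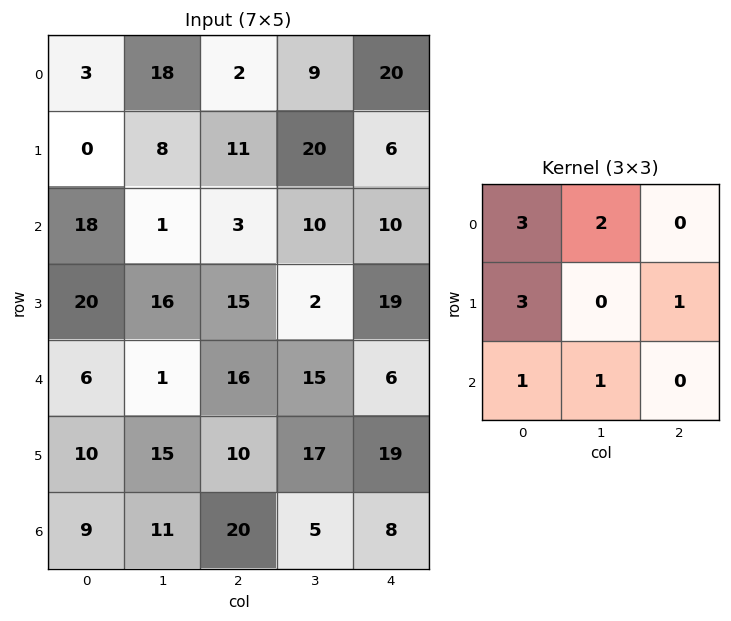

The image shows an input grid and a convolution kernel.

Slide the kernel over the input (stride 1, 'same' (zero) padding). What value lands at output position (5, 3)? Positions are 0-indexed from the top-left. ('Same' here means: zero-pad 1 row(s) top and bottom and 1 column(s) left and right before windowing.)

152

The receptive field on the zero-padded input at this output position is [16 15 6 / 10 17 19 / 20 5 8]. Elementwise product with the kernel and sum: 16·3 + 15·2 + 10·3 + 19·1 + 20·1 + 5·1.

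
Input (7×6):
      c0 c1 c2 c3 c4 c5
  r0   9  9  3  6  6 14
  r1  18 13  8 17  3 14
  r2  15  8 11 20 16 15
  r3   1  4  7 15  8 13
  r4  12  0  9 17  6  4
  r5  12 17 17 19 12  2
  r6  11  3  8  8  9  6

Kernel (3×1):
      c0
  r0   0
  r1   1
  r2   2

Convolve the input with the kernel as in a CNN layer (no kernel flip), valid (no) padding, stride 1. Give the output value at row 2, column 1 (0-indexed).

The receptive field on the input at this output position is [8 / 4 / 0]. Elementwise product with the kernel and sum: 4·1 + 0·2.

4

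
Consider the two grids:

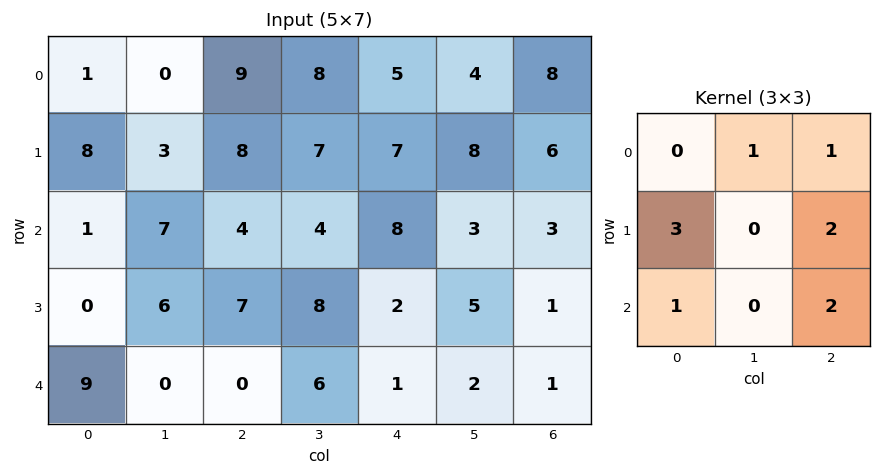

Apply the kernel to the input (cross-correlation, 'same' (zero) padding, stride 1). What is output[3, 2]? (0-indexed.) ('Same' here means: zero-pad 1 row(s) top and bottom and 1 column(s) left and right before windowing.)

The receptive field on the zero-padded input at this output position is [7 4 4 / 6 7 8 / 0 0 6]. Elementwise product with the kernel and sum: 4·1 + 4·1 + 6·3 + 8·2 + 0·1 + 6·2.

54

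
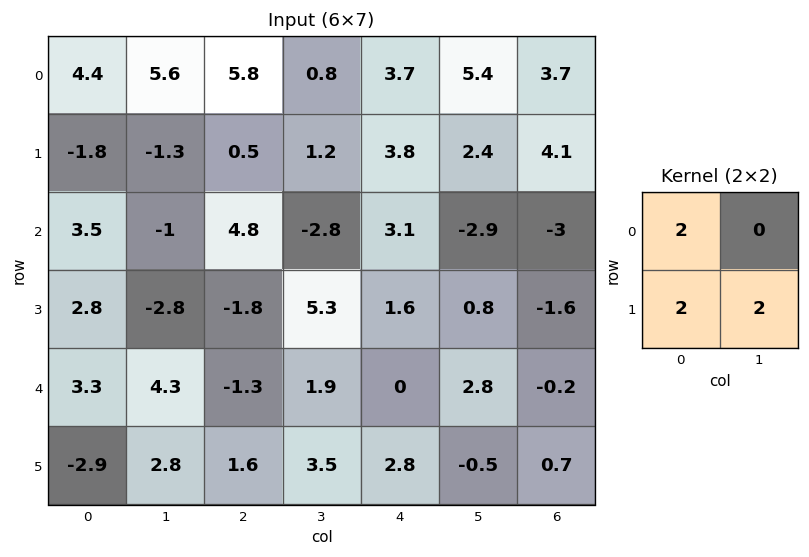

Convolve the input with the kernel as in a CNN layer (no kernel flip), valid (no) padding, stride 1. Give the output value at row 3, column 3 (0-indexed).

The receptive field on the input at this output position is [5.3 1.6 / 1.9 0]. Elementwise product with the kernel and sum: 5.3·2 + 1.9·2 + 0·2.

14.4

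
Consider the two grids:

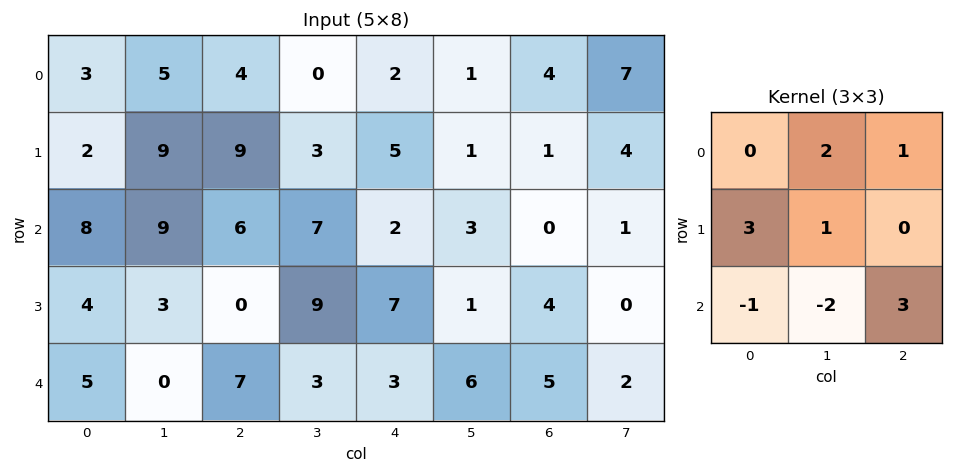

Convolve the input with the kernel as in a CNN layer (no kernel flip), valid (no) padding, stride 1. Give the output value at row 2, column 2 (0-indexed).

21

The receptive field on the input at this output position is [6 7 2 / 0 9 7 / 7 3 3]. Elementwise product with the kernel and sum: 7·2 + 2·1 + 0·3 + 9·1 + 7·-1 + 3·-2 + 3·3.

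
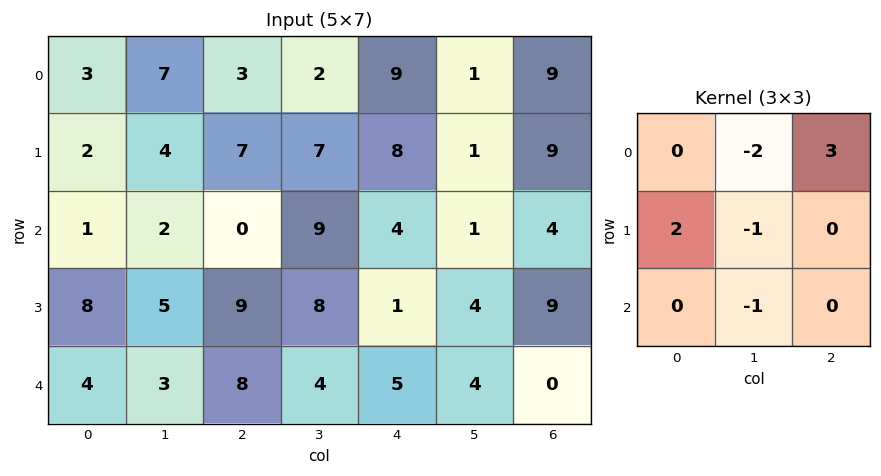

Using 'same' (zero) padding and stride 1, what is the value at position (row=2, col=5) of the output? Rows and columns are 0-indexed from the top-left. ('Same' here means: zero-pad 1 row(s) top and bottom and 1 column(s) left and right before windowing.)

28

The receptive field on the zero-padded input at this output position is [8 1 9 / 4 1 4 / 1 4 9]. Elementwise product with the kernel and sum: 1·-2 + 9·3 + 4·2 + 1·-1 + 4·-1.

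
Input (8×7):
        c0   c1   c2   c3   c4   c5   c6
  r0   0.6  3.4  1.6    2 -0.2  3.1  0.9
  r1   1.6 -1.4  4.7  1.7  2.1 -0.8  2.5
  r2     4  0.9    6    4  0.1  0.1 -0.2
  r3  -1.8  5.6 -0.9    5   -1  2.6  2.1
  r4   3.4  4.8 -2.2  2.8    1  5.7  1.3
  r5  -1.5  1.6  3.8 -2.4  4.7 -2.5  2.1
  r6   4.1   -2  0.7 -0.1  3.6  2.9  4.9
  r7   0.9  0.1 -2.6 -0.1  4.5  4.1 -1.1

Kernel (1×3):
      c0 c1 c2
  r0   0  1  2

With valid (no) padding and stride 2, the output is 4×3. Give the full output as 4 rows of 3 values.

Output[0,0]: The receptive field on the input at this output position is [0.6 3.4 1.6]. Elementwise product with the kernel and sum: 3.4·1 + 1.6·2.

6.6 1.6 4.9
12.9 4.2 -0.3
0.4 4.8 8.3
-0.6 7.1 12.7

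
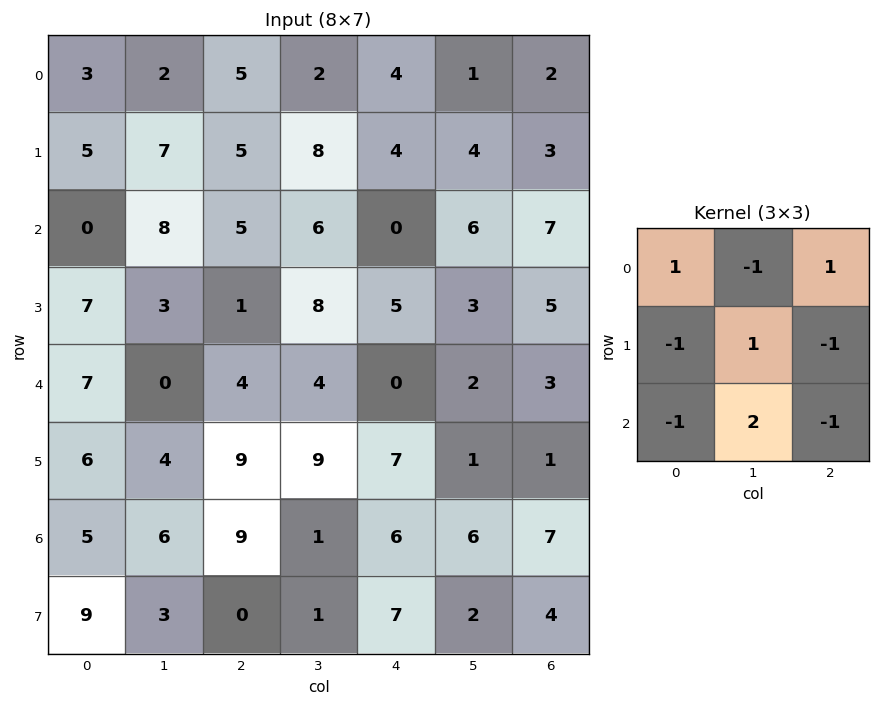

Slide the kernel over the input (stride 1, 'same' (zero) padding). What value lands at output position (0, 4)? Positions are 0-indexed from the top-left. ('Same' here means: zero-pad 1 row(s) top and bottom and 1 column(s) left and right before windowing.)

The receptive field on the zero-padded input at this output position is [0 0 0 / 2 4 1 / 8 4 4]. Elementwise product with the kernel and sum: 0·1 + 0·-1 + 0·1 + 2·-1 + 4·1 + 1·-1 + 8·-1 + 4·2 + 4·-1.

-3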